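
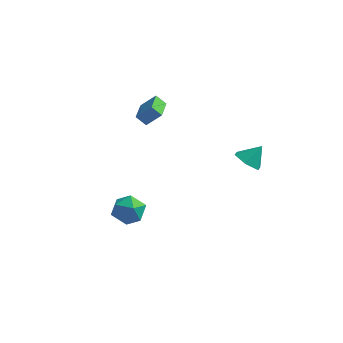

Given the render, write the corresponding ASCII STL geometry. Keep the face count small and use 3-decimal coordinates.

solid 
facet normal -0.679 -0.195 -0.708
outer loop
vertex -3.93 2.984 -0.588
vertex -4.265 4.555 -0.7
vertex -3.317 3.071 -1.2
endloop
endfacet
facet normal 0.208 -0.976 0.070
outer loop
vertex -2.435 3.325 -0.28
vertex -3.93 2.984 -0.588
vertex -3.317 3.071 -1.2
endloop
endfacet
facet normal -0.679 -0.195 -0.708
outer loop
vertex -3.317 3.071 -1.2
vertex -4.265 4.555 -0.7
vertex -3.653 4.642 -1.311
endloop
endfacet
facet normal 0.704 0.101 -0.703
outer loop
vertex -3.653 4.642 -1.311
vertex -2.435 3.325 -0.28
vertex -3.317 3.071 -1.2
endloop
endfacet
facet normal -0.704 -0.100 0.703
outer loop
vertex -3.93 2.984 -0.588
vertex -3.383 4.809 0.22
vertex -4.265 4.555 -0.7
endloop
endfacet
facet normal 0.208 -0.976 0.070
outer loop
vertex -3.047 3.238 0.331
vertex -3.93 2.984 -0.588
vertex -2.435 3.325 -0.28
endloop
endfacet
facet normal -0.703 -0.101 0.704
outer loop
vertex -3.047 3.238 0.331
vertex -3.383 4.809 0.22
vertex -3.93 2.984 -0.588
endloop
endfacet
facet normal -0.208 0.976 -0.070
outer loop
vertex -4.265 4.555 -0.7
vertex -3.383 4.809 0.22
vertex -3.653 4.642 -1.311
endloop
endfacet
facet normal 0.704 0.100 -0.704
outer loop
vertex -2.77 4.896 -0.392
vertex -2.435 3.325 -0.28
vertex -3.653 4.642 -1.311
endloop
endfacet
facet normal -0.208 0.976 -0.070
outer loop
vertex -3.653 4.642 -1.311
vertex -3.383 4.809 0.22
vertex -2.77 4.896 -0.392
endloop
endfacet
facet normal 0.679 0.195 0.708
outer loop
vertex -2.77 4.896 -0.392
vertex -3.047 3.238 0.331
vertex -2.435 3.325 -0.28
endloop
endfacet
facet normal 0.679 0.195 0.708
outer loop
vertex -3.383 4.809 0.22
vertex -3.047 3.238 0.331
vertex -2.77 4.896 -0.392
endloop
endfacet
facet normal 0.358 0.731 0.582
outer loop
vertex -1.715 -2.516 -3.307
vertex -1.742 -3.189 -2.445
vertex -0.845 -3.133 -3.067
endloop
endfacet
facet normal 0.592 0.801 -0.089
outer loop
vertex -1.715 -2.516 -3.307
vertex -0.845 -3.133 -3.067
vertex -1.161 -3.015 -4.107
endloop
endfacet
facet normal 0.024 0.856 -0.517
outer loop
vertex -1.715 -2.516 -3.307
vertex -1.161 -3.015 -4.107
vertex -2.255 -2.997 -4.128
endloop
endfacet
facet normal -0.562 0.820 -0.110
outer loop
vertex -1.715 -2.516 -3.307
vertex -2.255 -2.997 -4.128
vertex -2.614 -3.105 -3.1
endloop
endfacet
facet normal -0.355 0.742 0.568
outer loop
vertex -1.715 -2.516 -3.307
vertex -2.614 -3.105 -3.1
vertex -1.742 -3.189 -2.445
endloop
endfacet
facet normal 0.943 0.204 -0.263
outer loop
vertex -1.161 -3.015 -4.107
vertex -0.845 -3.133 -3.067
vertex -0.846 -3.995 -3.74
endloop
endfacet
facet normal 0.564 0.091 0.821
outer loop
vertex -0.845 -3.133 -3.067
vertex -1.742 -3.189 -2.445
vertex -1.205 -4.103 -2.712
endloop
endfacet
facet normal -0.590 0.110 0.800
outer loop
vertex -1.742 -3.189 -2.445
vertex -2.614 -3.105 -3.1
vertex -2.299 -4.085 -2.733
endloop
endfacet
facet normal -0.925 0.234 -0.299
outer loop
vertex -2.614 -3.105 -3.1
vertex -2.255 -2.997 -4.128
vertex -2.615 -3.967 -3.773
endloop
endfacet
facet normal 0.023 0.293 -0.956
outer loop
vertex -2.255 -2.997 -4.128
vertex -1.161 -3.015 -4.107
vertex -1.718 -3.911 -4.395
endloop
endfacet
facet normal 0.562 -0.820 0.110
outer loop
vertex -1.745 -4.584 -3.533
vertex -0.846 -3.995 -3.74
vertex -1.205 -4.103 -2.712
endloop
endfacet
facet normal -0.024 -0.856 0.517
outer loop
vertex -1.745 -4.584 -3.533
vertex -1.205 -4.103 -2.712
vertex -2.299 -4.085 -2.733
endloop
endfacet
facet normal -0.592 -0.801 0.089
outer loop
vertex -1.745 -4.584 -3.533
vertex -2.299 -4.085 -2.733
vertex -2.615 -3.967 -3.773
endloop
endfacet
facet normal -0.358 -0.731 -0.582
outer loop
vertex -1.745 -4.584 -3.533
vertex -2.615 -3.967 -3.773
vertex -1.718 -3.911 -4.395
endloop
endfacet
facet normal 0.355 -0.742 -0.568
outer loop
vertex -1.745 -4.584 -3.533
vertex -1.718 -3.911 -4.395
vertex -0.846 -3.995 -3.74
endloop
endfacet
facet normal 0.925 -0.234 0.299
outer loop
vertex -1.205 -4.103 -2.712
vertex -0.846 -3.995 -3.74
vertex -0.845 -3.133 -3.067
endloop
endfacet
facet normal -0.023 -0.293 0.956
outer loop
vertex -2.299 -4.085 -2.733
vertex -1.205 -4.103 -2.712
vertex -1.742 -3.189 -2.445
endloop
endfacet
facet normal -0.943 -0.204 0.263
outer loop
vertex -2.615 -3.967 -3.773
vertex -2.299 -4.085 -2.733
vertex -2.614 -3.105 -3.1
endloop
endfacet
facet normal -0.564 -0.091 -0.821
outer loop
vertex -1.718 -3.911 -4.395
vertex -2.615 -3.967 -3.773
vertex -2.255 -2.997 -4.128
endloop
endfacet
facet normal 0.590 -0.110 -0.800
outer loop
vertex -0.846 -3.995 -3.74
vertex -1.718 -3.911 -4.395
vertex -1.161 -3.015 -4.107
endloop
endfacet
facet normal -0.474 -0.454 -0.755
outer loop
vertex 3.595 3.072 -3.32
vertex 2.77 3.575 -3.104
vertex 3.427 3.951 -3.743
endloop
endfacet
facet normal 0.984 0.175 -0.028
outer loop
vertex 3.595 3.072 -3.32
vertex 3.427 3.951 -3.743
vertex 3.43 4.205 -2.056
endloop
endfacet
facet normal -0.474 -0.454 -0.755
outer loop
vertex 3.427 3.951 -3.743
vertex 2.77 3.575 -3.104
vertex 2.602 4.454 -3.527
endloop
endfacet
facet normal 0.491 0.861 -0.131
outer loop
vertex 3.427 3.951 -3.743
vertex 2.602 4.454 -3.527
vertex 3.43 4.205 -2.056
endloop
endfacet
facet normal -0.475 -0.454 -0.754
outer loop
vertex 2.602 4.454 -3.527
vertex 2.77 3.575 -3.104
vertex 1.946 4.078 -2.888
endloop
endfacet
facet normal -0.244 0.924 0.294
outer loop
vertex 2.602 4.454 -3.527
vertex 1.946 4.078 -2.888
vertex 3.43 4.205 -2.056
endloop
endfacet
facet normal -0.474 -0.453 -0.755
outer loop
vertex 1.946 4.078 -2.888
vertex 2.77 3.575 -3.104
vertex 2.114 3.199 -2.466
endloop
endfacet
facet normal -0.486 0.301 0.821
outer loop
vertex 1.946 4.078 -2.888
vertex 2.114 3.199 -2.466
vertex 3.43 4.205 -2.056
endloop
endfacet
facet normal -0.474 -0.453 -0.755
outer loop
vertex 2.114 3.199 -2.466
vertex 2.77 3.575 -3.104
vertex 2.939 2.696 -2.682
endloop
endfacet
facet normal 0.007 -0.385 0.923
outer loop
vertex 2.114 3.199 -2.466
vertex 2.939 2.696 -2.682
vertex 3.43 4.205 -2.056
endloop
endfacet
facet normal -0.474 -0.453 -0.755
outer loop
vertex 2.939 2.696 -2.682
vertex 2.77 3.575 -3.104
vertex 3.595 3.072 -3.32
endloop
endfacet
facet normal 0.742 -0.448 0.499
outer loop
vertex 2.939 2.696 -2.682
vertex 3.595 3.072 -3.32
vertex 3.43 4.205 -2.056
endloop
endfacet

endsolid


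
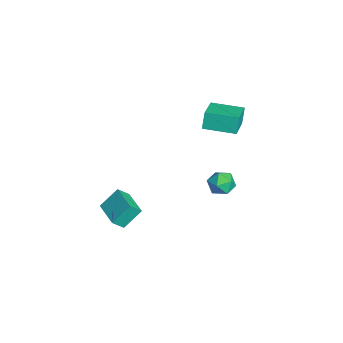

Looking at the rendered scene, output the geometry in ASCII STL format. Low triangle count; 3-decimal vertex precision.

solid 
facet normal -0.971 -0.238 -0.019
outer loop
vertex 1.641 -2.893 2.931
vertex 1.507 -2.296 2.313
vertex 1.889 -3.827 1.974
endloop
endfacet
facet normal 0.153 -0.687 0.710
outer loop
vertex 3.453 -3.444 2.007
vertex 1.641 -2.893 2.931
vertex 1.889 -3.827 1.974
endloop
endfacet
facet normal -0.971 -0.238 -0.021
outer loop
vertex 1.889 -3.827 1.974
vertex 1.507 -2.296 2.313
vertex 1.756 -3.229 1.356
endloop
endfacet
facet normal 0.183 -0.687 -0.704
outer loop
vertex 1.756 -3.229 1.356
vertex 3.453 -3.444 2.007
vertex 1.889 -3.827 1.974
endloop
endfacet
facet normal -0.183 0.687 0.703
outer loop
vertex 1.641 -2.893 2.931
vertex 3.071 -1.913 2.346
vertex 1.507 -2.296 2.313
endloop
endfacet
facet normal 0.153 -0.687 0.710
outer loop
vertex 3.204 -2.511 2.964
vertex 1.641 -2.893 2.931
vertex 3.453 -3.444 2.007
endloop
endfacet
facet normal -0.183 0.687 0.704
outer loop
vertex 3.204 -2.511 2.964
vertex 3.071 -1.913 2.346
vertex 1.641 -2.893 2.931
endloop
endfacet
facet normal -0.153 0.687 -0.710
outer loop
vertex 1.507 -2.296 2.313
vertex 3.071 -1.913 2.346
vertex 1.756 -3.229 1.356
endloop
endfacet
facet normal 0.183 -0.687 -0.703
outer loop
vertex 3.319 -2.847 1.389
vertex 3.453 -3.444 2.007
vertex 1.756 -3.229 1.356
endloop
endfacet
facet normal -0.153 0.687 -0.710
outer loop
vertex 1.756 -3.229 1.356
vertex 3.071 -1.913 2.346
vertex 3.319 -2.847 1.389
endloop
endfacet
facet normal 0.971 0.239 0.020
outer loop
vertex 3.319 -2.847 1.389
vertex 3.204 -2.511 2.964
vertex 3.453 -3.444 2.007
endloop
endfacet
facet normal 0.971 0.237 0.020
outer loop
vertex 3.071 -1.913 2.346
vertex 3.204 -2.511 2.964
vertex 3.319 -2.847 1.389
endloop
endfacet
facet normal 0.105 0.930 0.352
outer loop
vertex -0.136 3.507 0.584
vertex -0.633 3.321 1.223
vertex 0.187 3.204 1.287
endloop
endfacet
facet normal 0.689 0.725 -0.004
outer loop
vertex -0.136 3.507 0.584
vertex 0.187 3.204 1.287
vertex 0.466 2.935 0.552
endloop
endfacet
facet normal 0.492 0.556 -0.670
outer loop
vertex -0.136 3.507 0.584
vertex 0.466 2.935 0.552
vertex -0.182 2.885 0.034
endloop
endfacet
facet normal -0.211 0.656 -0.725
outer loop
vertex -0.136 3.507 0.584
vertex -0.182 2.885 0.034
vertex -0.861 3.124 0.448
endloop
endfacet
facet normal -0.451 0.887 -0.093
outer loop
vertex -0.136 3.507 0.584
vertex -0.861 3.124 0.448
vertex -0.633 3.321 1.223
endloop
endfacet
facet normal 0.942 0.136 0.308
outer loop
vertex 0.466 2.935 0.552
vertex 0.187 3.204 1.287
vertex 0.341 2.396 1.172
endloop
endfacet
facet normal -0.002 0.467 0.884
outer loop
vertex 0.187 3.204 1.287
vertex -0.633 3.321 1.223
vertex -0.338 2.635 1.586
endloop
endfacet
facet normal -0.902 0.398 0.164
outer loop
vertex -0.633 3.321 1.223
vertex -0.861 3.124 0.448
vertex -0.986 2.585 1.068
endloop
endfacet
facet normal -0.514 0.024 -0.857
outer loop
vertex -0.861 3.124 0.448
vertex -0.182 2.885 0.034
vertex -0.707 2.316 0.333
endloop
endfacet
facet normal 0.625 -0.138 -0.768
outer loop
vertex -0.182 2.885 0.034
vertex 0.466 2.935 0.552
vertex 0.113 2.199 0.397
endloop
endfacet
facet normal 0.211 -0.656 0.725
outer loop
vertex -0.384 2.013 1.036
vertex 0.341 2.396 1.172
vertex -0.338 2.635 1.586
endloop
endfacet
facet normal -0.492 -0.556 0.670
outer loop
vertex -0.384 2.013 1.036
vertex -0.338 2.635 1.586
vertex -0.986 2.585 1.068
endloop
endfacet
facet normal -0.689 -0.725 0.004
outer loop
vertex -0.384 2.013 1.036
vertex -0.986 2.585 1.068
vertex -0.707 2.316 0.333
endloop
endfacet
facet normal -0.105 -0.930 -0.352
outer loop
vertex -0.384 2.013 1.036
vertex -0.707 2.316 0.333
vertex 0.113 2.199 0.397
endloop
endfacet
facet normal 0.451 -0.887 0.093
outer loop
vertex -0.384 2.013 1.036
vertex 0.113 2.199 0.397
vertex 0.341 2.396 1.172
endloop
endfacet
facet normal 0.514 -0.024 0.857
outer loop
vertex -0.338 2.635 1.586
vertex 0.341 2.396 1.172
vertex 0.187 3.204 1.287
endloop
endfacet
facet normal -0.625 0.138 0.768
outer loop
vertex -0.986 2.585 1.068
vertex -0.338 2.635 1.586
vertex -0.633 3.321 1.223
endloop
endfacet
facet normal -0.942 -0.136 -0.308
outer loop
vertex -0.707 2.316 0.333
vertex -0.986 2.585 1.068
vertex -0.861 3.124 0.448
endloop
endfacet
facet normal 0.002 -0.467 -0.884
outer loop
vertex 0.113 2.199 0.397
vertex -0.707 2.316 0.333
vertex -0.182 2.885 0.034
endloop
endfacet
facet normal 0.902 -0.398 -0.164
outer loop
vertex 0.341 2.396 1.172
vertex 0.113 2.199 0.397
vertex 0.466 2.935 0.552
endloop
endfacet
facet normal -0.876 0.336 -0.346
outer loop
vertex -4.883 3.074 3.492
vertex -4.192 4.766 3.384
vertex -4.562 2.879 2.49
endloop
endfacet
facet normal -0.378 -0.924 0.059
outer loop
vertex -2.828 2.214 3.176
vertex -4.883 3.074 3.492
vertex -4.562 2.879 2.49
endloop
endfacet
facet normal -0.876 0.336 -0.346
outer loop
vertex -4.562 2.879 2.49
vertex -4.192 4.766 3.384
vertex -3.871 4.57 2.382
endloop
endfacet
facet normal 0.300 -0.183 -0.936
outer loop
vertex -3.871 4.57 2.382
vertex -2.828 2.214 3.176
vertex -4.562 2.879 2.49
endloop
endfacet
facet normal -0.300 0.182 0.936
outer loop
vertex -4.883 3.074 3.492
vertex -2.458 4.101 4.07
vertex -4.192 4.766 3.384
endloop
endfacet
facet normal -0.378 -0.924 0.060
outer loop
vertex -3.149 2.41 4.178
vertex -4.883 3.074 3.492
vertex -2.828 2.214 3.176
endloop
endfacet
facet normal -0.300 0.183 0.936
outer loop
vertex -3.149 2.41 4.178
vertex -2.458 4.101 4.07
vertex -4.883 3.074 3.492
endloop
endfacet
facet normal 0.378 0.924 -0.060
outer loop
vertex -4.192 4.766 3.384
vertex -2.458 4.101 4.07
vertex -3.871 4.57 2.382
endloop
endfacet
facet normal 0.300 -0.182 -0.936
outer loop
vertex -2.137 3.906 3.068
vertex -2.828 2.214 3.176
vertex -3.871 4.57 2.382
endloop
endfacet
facet normal 0.377 0.924 -0.059
outer loop
vertex -3.871 4.57 2.382
vertex -2.458 4.101 4.07
vertex -2.137 3.906 3.068
endloop
endfacet
facet normal 0.876 -0.336 0.346
outer loop
vertex -2.137 3.906 3.068
vertex -3.149 2.41 4.178
vertex -2.828 2.214 3.176
endloop
endfacet
facet normal 0.876 -0.336 0.346
outer loop
vertex -2.458 4.101 4.07
vertex -3.149 2.41 4.178
vertex -2.137 3.906 3.068
endloop
endfacet

endsolid


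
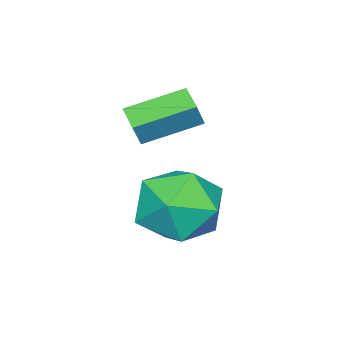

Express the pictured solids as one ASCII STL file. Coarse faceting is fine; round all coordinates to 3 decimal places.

solid 
facet normal -0.564 -0.762 0.319
outer loop
vertex -0.488 -0.761 -0.852
vertex -1.641 0.327 -0.294
vertex -0.874 -0.787 -1.598
endloop
endfacet
facet normal 0.686 -0.648 -0.332
outer loop
vertex -0.399 -0.147 -1.866
vertex -0.488 -0.761 -0.852
vertex -0.874 -0.787 -1.598
endloop
endfacet
facet normal -0.565 -0.761 0.318
outer loop
vertex -0.874 -0.787 -1.598
vertex -1.641 0.327 -0.294
vertex -2.026 0.301 -1.04
endloop
endfacet
facet normal -0.459 -0.031 -0.888
outer loop
vertex -2.026 0.301 -1.04
vertex -0.399 -0.147 -1.866
vertex -0.874 -0.787 -1.598
endloop
endfacet
facet normal 0.459 0.031 0.888
outer loop
vertex -0.488 -0.761 -0.852
vertex -1.166 0.967 -0.562
vertex -1.641 0.327 -0.294
endloop
endfacet
facet normal 0.686 -0.647 -0.332
outer loop
vertex -0.014 -0.121 -1.12
vertex -0.488 -0.761 -0.852
vertex -0.399 -0.147 -1.866
endloop
endfacet
facet normal 0.460 0.031 0.888
outer loop
vertex -0.014 -0.121 -1.12
vertex -1.166 0.967 -0.562
vertex -0.488 -0.761 -0.852
endloop
endfacet
facet normal -0.686 0.648 0.331
outer loop
vertex -1.641 0.327 -0.294
vertex -1.166 0.967 -0.562
vertex -2.026 0.301 -1.04
endloop
endfacet
facet normal -0.459 -0.032 -0.888
outer loop
vertex -1.552 0.941 -1.308
vertex -0.399 -0.147 -1.866
vertex -2.026 0.301 -1.04
endloop
endfacet
facet normal -0.686 0.647 0.332
outer loop
vertex -2.026 0.301 -1.04
vertex -1.166 0.967 -0.562
vertex -1.552 0.941 -1.308
endloop
endfacet
facet normal 0.565 0.762 -0.318
outer loop
vertex -1.552 0.941 -1.308
vertex -0.014 -0.121 -1.12
vertex -0.399 -0.147 -1.866
endloop
endfacet
facet normal 0.565 0.761 -0.319
outer loop
vertex -1.166 0.967 -0.562
vertex -0.014 -0.121 -1.12
vertex -1.552 0.941 -1.308
endloop
endfacet
facet normal -0.851 0.348 -0.393
outer loop
vertex -0.19 2.2 -4.014
vertex -0.746 1.089 -3.793
vertex -0.779 1.997 -2.917
endloop
endfacet
facet normal -0.475 0.875 -0.093
outer loop
vertex -0.19 2.2 -4.014
vertex -0.779 1.997 -2.917
vertex 0.331 2.597 -2.936
endloop
endfacet
facet normal 0.164 0.897 -0.410
outer loop
vertex -0.19 2.2 -4.014
vertex 0.331 2.597 -2.936
vertex 1.05 2.06 -3.823
endloop
endfacet
facet normal 0.183 0.383 -0.905
outer loop
vertex -0.19 2.2 -4.014
vertex 1.05 2.06 -3.823
vertex 0.384 1.128 -4.352
endloop
endfacet
facet normal -0.444 0.044 -0.895
outer loop
vertex -0.19 2.2 -4.014
vertex 0.384 1.128 -4.352
vertex -0.746 1.089 -3.793
endloop
endfacet
facet normal -0.375 0.712 0.594
outer loop
vertex 0.331 2.597 -2.936
vertex -0.779 1.997 -2.917
vertex 0.096 1.732 -2.048
endloop
endfacet
facet normal -0.984 -0.141 0.109
outer loop
vertex -0.779 1.997 -2.917
vertex -0.746 1.089 -3.793
vertex -0.57 0.8 -2.577
endloop
endfacet
facet normal -0.326 -0.633 -0.703
outer loop
vertex -0.746 1.089 -3.793
vertex 0.384 1.128 -4.352
vertex 0.149 0.263 -3.464
endloop
endfacet
facet normal 0.689 -0.084 -0.720
outer loop
vertex 0.384 1.128 -4.352
vertex 1.05 2.06 -3.823
vertex 1.259 0.863 -3.483
endloop
endfacet
facet normal 0.659 0.747 0.082
outer loop
vertex 1.05 2.06 -3.823
vertex 0.331 2.597 -2.936
vertex 1.226 1.771 -2.607
endloop
endfacet
facet normal -0.183 -0.383 0.905
outer loop
vertex 0.67 0.66 -2.386
vertex 0.096 1.732 -2.048
vertex -0.57 0.8 -2.577
endloop
endfacet
facet normal -0.164 -0.897 0.410
outer loop
vertex 0.67 0.66 -2.386
vertex -0.57 0.8 -2.577
vertex 0.149 0.263 -3.464
endloop
endfacet
facet normal 0.475 -0.875 0.093
outer loop
vertex 0.67 0.66 -2.386
vertex 0.149 0.263 -3.464
vertex 1.259 0.863 -3.483
endloop
endfacet
facet normal 0.851 -0.348 0.393
outer loop
vertex 0.67 0.66 -2.386
vertex 1.259 0.863 -3.483
vertex 1.226 1.771 -2.607
endloop
endfacet
facet normal 0.444 -0.044 0.895
outer loop
vertex 0.67 0.66 -2.386
vertex 1.226 1.771 -2.607
vertex 0.096 1.732 -2.048
endloop
endfacet
facet normal -0.689 0.084 0.720
outer loop
vertex -0.57 0.8 -2.577
vertex 0.096 1.732 -2.048
vertex -0.779 1.997 -2.917
endloop
endfacet
facet normal -0.659 -0.747 -0.082
outer loop
vertex 0.149 0.263 -3.464
vertex -0.57 0.8 -2.577
vertex -0.746 1.089 -3.793
endloop
endfacet
facet normal 0.375 -0.712 -0.594
outer loop
vertex 1.259 0.863 -3.483
vertex 0.149 0.263 -3.464
vertex 0.384 1.128 -4.352
endloop
endfacet
facet normal 0.984 0.141 -0.109
outer loop
vertex 1.226 1.771 -2.607
vertex 1.259 0.863 -3.483
vertex 1.05 2.06 -3.823
endloop
endfacet
facet normal 0.326 0.633 0.703
outer loop
vertex 0.096 1.732 -2.048
vertex 1.226 1.771 -2.607
vertex 0.331 2.597 -2.936
endloop
endfacet

endsolid


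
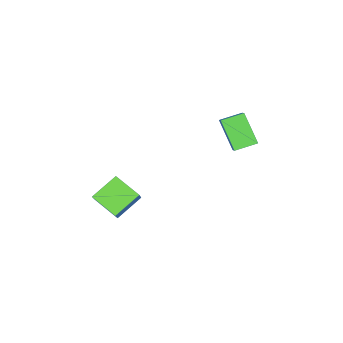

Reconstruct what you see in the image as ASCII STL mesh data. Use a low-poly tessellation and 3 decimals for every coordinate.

solid 
facet normal -0.498 -0.596 -0.630
outer loop
vertex -1.308 2.155 2.825
vertex -2.214 2.643 3.079
vertex -1.068 3.226 1.621
endloop
endfacet
facet normal 0.855 -0.460 -0.239
outer loop
vertex -0.626 3.757 2.181
vertex -1.308 2.155 2.825
vertex -1.068 3.226 1.621
endloop
endfacet
facet normal -0.497 -0.597 -0.629
outer loop
vertex -1.068 3.226 1.621
vertex -2.214 2.643 3.079
vertex -1.975 3.714 1.874
endloop
endfacet
facet normal 0.147 0.657 -0.739
outer loop
vertex -1.975 3.714 1.874
vertex -0.626 3.757 2.181
vertex -1.068 3.226 1.621
endloop
endfacet
facet normal -0.147 -0.657 0.739
outer loop
vertex -1.308 2.155 2.825
vertex -1.772 3.174 3.639
vertex -2.214 2.643 3.079
endloop
endfacet
facet normal 0.855 -0.460 -0.239
outer loop
vertex -0.865 2.686 3.386
vertex -1.308 2.155 2.825
vertex -0.626 3.757 2.181
endloop
endfacet
facet normal -0.148 -0.657 0.739
outer loop
vertex -0.865 2.686 3.386
vertex -1.772 3.174 3.639
vertex -1.308 2.155 2.825
endloop
endfacet
facet normal -0.855 0.460 0.239
outer loop
vertex -2.214 2.643 3.079
vertex -1.772 3.174 3.639
vertex -1.975 3.714 1.874
endloop
endfacet
facet normal 0.147 0.658 -0.739
outer loop
vertex -1.532 4.245 2.435
vertex -0.626 3.757 2.181
vertex -1.975 3.714 1.874
endloop
endfacet
facet normal -0.855 0.460 0.239
outer loop
vertex -1.975 3.714 1.874
vertex -1.772 3.174 3.639
vertex -1.532 4.245 2.435
endloop
endfacet
facet normal 0.498 0.597 0.629
outer loop
vertex -1.532 4.245 2.435
vertex -0.865 2.686 3.386
vertex -0.626 3.757 2.181
endloop
endfacet
facet normal 0.497 0.597 0.630
outer loop
vertex -1.772 3.174 3.639
vertex -0.865 2.686 3.386
vertex -1.532 4.245 2.435
endloop
endfacet
facet normal -0.490 -0.452 -0.746
outer loop
vertex 4.145 0.224 -0.422
vertex 2.925 0.374 0.289
vertex 3.944 1.429 -1.02
endloop
endfacet
facet normal 0.859 -0.105 -0.501
outer loop
vertex 4.635 2.066 0.031
vertex 4.145 0.224 -0.422
vertex 3.944 1.429 -1.02
endloop
endfacet
facet normal -0.490 -0.452 -0.746
outer loop
vertex 3.944 1.429 -1.02
vertex 2.925 0.374 0.289
vertex 2.724 1.579 -0.309
endloop
endfacet
facet normal -0.147 0.886 -0.440
outer loop
vertex 2.724 1.579 -0.309
vertex 4.635 2.066 0.031
vertex 3.944 1.429 -1.02
endloop
endfacet
facet normal 0.147 -0.886 0.440
outer loop
vertex 4.145 0.224 -0.422
vertex 3.616 1.011 1.34
vertex 2.925 0.374 0.289
endloop
endfacet
facet normal 0.859 -0.105 -0.501
outer loop
vertex 4.836 0.861 0.629
vertex 4.145 0.224 -0.422
vertex 4.635 2.066 0.031
endloop
endfacet
facet normal 0.147 -0.886 0.440
outer loop
vertex 4.836 0.861 0.629
vertex 3.616 1.011 1.34
vertex 4.145 0.224 -0.422
endloop
endfacet
facet normal -0.859 0.105 0.501
outer loop
vertex 2.925 0.374 0.289
vertex 3.616 1.011 1.34
vertex 2.724 1.579 -0.309
endloop
endfacet
facet normal -0.147 0.886 -0.440
outer loop
vertex 3.415 2.216 0.742
vertex 4.635 2.066 0.031
vertex 2.724 1.579 -0.309
endloop
endfacet
facet normal -0.859 0.105 0.501
outer loop
vertex 2.724 1.579 -0.309
vertex 3.616 1.011 1.34
vertex 3.415 2.216 0.742
endloop
endfacet
facet normal 0.490 0.452 0.746
outer loop
vertex 3.415 2.216 0.742
vertex 4.836 0.861 0.629
vertex 4.635 2.066 0.031
endloop
endfacet
facet normal 0.490 0.452 0.746
outer loop
vertex 3.616 1.011 1.34
vertex 4.836 0.861 0.629
vertex 3.415 2.216 0.742
endloop
endfacet

endsolid


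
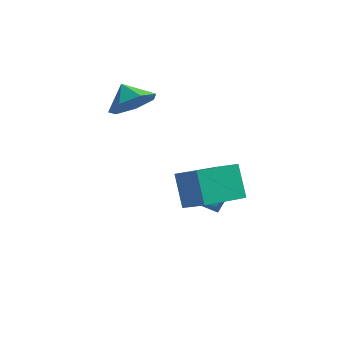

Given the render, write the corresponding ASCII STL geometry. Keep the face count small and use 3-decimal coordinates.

solid 
facet normal 0.552 -0.580 -0.599
outer loop
vertex -1.92 2.327 2.526
vertex -2.567 1.531 2.7
vertex -2.615 2.255 1.955
endloop
endfacet
facet normal -0.115 0.993 0.015
outer loop
vertex -1.92 2.327 2.526
vertex -2.615 2.255 1.955
vertex -3.173 2.169 3.36
endloop
endfacet
facet normal 0.551 -0.580 -0.599
outer loop
vertex -2.615 2.255 1.955
vertex -2.567 1.531 2.7
vertex -3.274 1.639 1.945
endloop
endfacet
facet normal -0.664 0.714 -0.220
outer loop
vertex -2.615 2.255 1.955
vertex -3.274 1.639 1.945
vertex -3.173 2.169 3.36
endloop
endfacet
facet normal 0.552 -0.580 -0.600
outer loop
vertex -3.274 1.639 1.945
vertex -2.567 1.531 2.7
vertex -3.4 0.941 2.504
endloop
endfacet
facet normal -0.984 0.180 0.003
outer loop
vertex -3.274 1.639 1.945
vertex -3.4 0.941 2.504
vertex -3.173 2.169 3.36
endloop
endfacet
facet normal 0.552 -0.580 -0.599
outer loop
vertex -3.4 0.941 2.504
vertex -2.567 1.531 2.7
vertex -2.899 0.688 3.21
endloop
endfacet
facet normal -0.831 -0.206 0.516
outer loop
vertex -3.4 0.941 2.504
vertex -2.899 0.688 3.21
vertex -3.173 2.169 3.36
endloop
endfacet
facet normal 0.551 -0.580 -0.600
outer loop
vertex -2.899 0.688 3.21
vertex -2.567 1.531 2.7
vertex -2.147 1.069 3.532
endloop
endfacet
facet normal -0.322 -0.154 0.934
outer loop
vertex -2.899 0.688 3.21
vertex -2.147 1.069 3.532
vertex -3.173 2.169 3.36
endloop
endfacet
facet normal 0.552 -0.579 -0.600
outer loop
vertex -2.147 1.069 3.532
vertex -2.567 1.531 2.7
vertex -1.711 1.799 3.228
endloop
endfacet
facet normal 0.160 0.296 0.942
outer loop
vertex -2.147 1.069 3.532
vertex -1.711 1.799 3.228
vertex -3.173 2.169 3.36
endloop
endfacet
facet normal 0.552 -0.579 -0.600
outer loop
vertex -1.711 1.799 3.228
vertex -2.567 1.531 2.7
vertex -1.92 2.327 2.526
endloop
endfacet
facet normal 0.253 0.808 0.532
outer loop
vertex -1.711 1.799 3.228
vertex -1.92 2.327 2.526
vertex -3.173 2.169 3.36
endloop
endfacet
facet normal -0.301 0.521 0.799
outer loop
vertex 0.495 -1.262 1.267
vertex 1.785 0.361 0.695
vertex -0.44 -0.758 0.587
endloop
endfacet
facet normal -0.600 -0.754 0.266
outer loop
vertex 0.035 -1.581 -0.675
vertex 0.495 -1.262 1.267
vertex -0.44 -0.758 0.587
endloop
endfacet
facet normal -0.301 0.520 0.799
outer loop
vertex -0.44 -0.758 0.587
vertex 1.785 0.361 0.695
vertex 0.85 0.864 0.016
endloop
endfacet
facet normal -0.741 0.400 -0.540
outer loop
vertex 0.85 0.864 0.016
vertex 0.035 -1.581 -0.675
vertex -0.44 -0.758 0.587
endloop
endfacet
facet normal 0.741 -0.399 0.539
outer loop
vertex 0.495 -1.262 1.267
vertex 2.26 -0.462 -0.567
vertex 1.785 0.361 0.695
endloop
endfacet
facet normal -0.599 -0.755 0.266
outer loop
vertex 0.97 -2.084 0.004
vertex 0.495 -1.262 1.267
vertex 0.035 -1.581 -0.675
endloop
endfacet
facet normal 0.741 -0.400 0.539
outer loop
vertex 0.97 -2.084 0.004
vertex 2.26 -0.462 -0.567
vertex 0.495 -1.262 1.267
endloop
endfacet
facet normal 0.600 0.755 -0.267
outer loop
vertex 1.785 0.361 0.695
vertex 2.26 -0.462 -0.567
vertex 0.85 0.864 0.016
endloop
endfacet
facet normal -0.742 0.400 -0.539
outer loop
vertex 1.325 0.042 -1.247
vertex 0.035 -1.581 -0.675
vertex 0.85 0.864 0.016
endloop
endfacet
facet normal 0.600 0.755 -0.266
outer loop
vertex 0.85 0.864 0.016
vertex 2.26 -0.462 -0.567
vertex 1.325 0.042 -1.247
endloop
endfacet
facet normal 0.300 -0.520 -0.799
outer loop
vertex 1.325 0.042 -1.247
vertex 0.97 -2.084 0.004
vertex 0.035 -1.581 -0.675
endloop
endfacet
facet normal 0.301 -0.520 -0.799
outer loop
vertex 2.26 -0.462 -0.567
vertex 0.97 -2.084 0.004
vertex 1.325 0.042 -1.247
endloop
endfacet
facet normal -0.947 0.170 0.273
outer loop
vertex 0.246 0.756 -0.86
vertex 0.107 1.872 -2.039
vertex -0.008 0.175 -1.38
endloop
endfacet
facet normal 0.086 -0.685 0.723
outer loop
vertex 1.033 -0.012 -1.681
vertex 0.246 0.756 -0.86
vertex -0.008 0.175 -1.38
endloop
endfacet
facet normal -0.947 0.171 0.274
outer loop
vertex -0.008 0.175 -1.38
vertex 0.107 1.872 -2.039
vertex -0.148 1.292 -2.559
endloop
endfacet
facet normal -0.311 -0.708 -0.634
outer loop
vertex -0.148 1.292 -2.559
vertex 1.033 -0.012 -1.681
vertex -0.008 0.175 -1.38
endloop
endfacet
facet normal 0.311 0.708 0.634
outer loop
vertex 0.246 0.756 -0.86
vertex 1.148 1.685 -2.34
vertex 0.107 1.872 -2.039
endloop
endfacet
facet normal 0.085 -0.686 0.723
outer loop
vertex 1.288 0.568 -1.161
vertex 0.246 0.756 -0.86
vertex 1.033 -0.012 -1.681
endloop
endfacet
facet normal 0.311 0.708 0.634
outer loop
vertex 1.288 0.568 -1.161
vertex 1.148 1.685 -2.34
vertex 0.246 0.756 -0.86
endloop
endfacet
facet normal -0.086 0.686 -0.723
outer loop
vertex 0.107 1.872 -2.039
vertex 1.148 1.685 -2.34
vertex -0.148 1.292 -2.559
endloop
endfacet
facet normal -0.311 -0.708 -0.634
outer loop
vertex 0.894 1.104 -2.86
vertex 1.033 -0.012 -1.681
vertex -0.148 1.292 -2.559
endloop
endfacet
facet normal -0.085 0.685 -0.724
outer loop
vertex -0.148 1.292 -2.559
vertex 1.148 1.685 -2.34
vertex 0.894 1.104 -2.86
endloop
endfacet
facet normal 0.947 -0.171 -0.273
outer loop
vertex 0.894 1.104 -2.86
vertex 1.288 0.568 -1.161
vertex 1.033 -0.012 -1.681
endloop
endfacet
facet normal 0.947 -0.170 -0.273
outer loop
vertex 1.148 1.685 -2.34
vertex 1.288 0.568 -1.161
vertex 0.894 1.104 -2.86
endloop
endfacet

endsolid


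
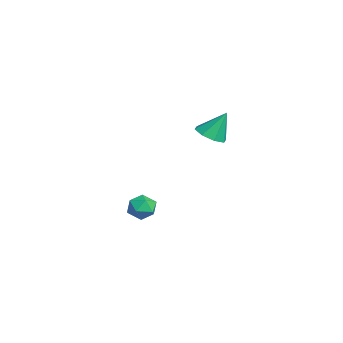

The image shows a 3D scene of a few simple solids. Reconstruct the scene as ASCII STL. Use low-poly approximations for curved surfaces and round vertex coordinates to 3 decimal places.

solid 
facet normal -0.048 -0.484 -0.874
outer loop
vertex 1.084 0.627 3.437
vertex 0.451 1.175 3.168
vertex 1.33 1.169 3.123
endloop
endfacet
facet normal 0.853 -0.090 0.514
outer loop
vertex 1.084 0.627 3.437
vertex 1.33 1.169 3.123
vertex 0.529 1.965 4.592
endloop
endfacet
facet normal -0.048 -0.484 -0.873
outer loop
vertex 1.33 1.169 3.123
vertex 0.451 1.175 3.168
vertex 1.06 1.715 2.835
endloop
endfacet
facet normal 0.840 0.511 0.181
outer loop
vertex 1.33 1.169 3.123
vertex 1.06 1.715 2.835
vertex 0.529 1.965 4.592
endloop
endfacet
facet normal -0.048 -0.484 -0.874
outer loop
vertex 1.06 1.715 2.835
vertex 0.451 1.175 3.168
vertex 0.434 1.945 2.742
endloop
endfacet
facet normal 0.348 0.937 -0.028
outer loop
vertex 1.06 1.715 2.835
vertex 0.434 1.945 2.742
vertex 0.529 1.965 4.592
endloop
endfacet
facet normal -0.049 -0.484 -0.874
outer loop
vertex 0.434 1.945 2.742
vertex 0.451 1.175 3.168
vertex -0.182 1.724 2.899
endloop
endfacet
facet normal -0.336 0.942 0.007
outer loop
vertex 0.434 1.945 2.742
vertex -0.182 1.724 2.899
vertex 0.529 1.965 4.592
endloop
endfacet
facet normal -0.048 -0.484 -0.874
outer loop
vertex -0.182 1.724 2.899
vertex 0.451 1.175 3.168
vertex -0.428 1.181 3.213
endloop
endfacet
facet normal -0.811 0.521 0.266
outer loop
vertex -0.182 1.724 2.899
vertex -0.428 1.181 3.213
vertex 0.529 1.965 4.592
endloop
endfacet
facet normal -0.048 -0.484 -0.874
outer loop
vertex -0.428 1.181 3.213
vertex 0.451 1.175 3.168
vertex -0.159 0.635 3.501
endloop
endfacet
facet normal -0.798 -0.078 0.598
outer loop
vertex -0.428 1.181 3.213
vertex -0.159 0.635 3.501
vertex 0.529 1.965 4.592
endloop
endfacet
facet normal -0.048 -0.484 -0.874
outer loop
vertex -0.159 0.635 3.501
vertex 0.451 1.175 3.168
vertex 0.467 0.405 3.594
endloop
endfacet
facet normal -0.305 -0.505 0.808
outer loop
vertex -0.159 0.635 3.501
vertex 0.467 0.405 3.594
vertex 0.529 1.965 4.592
endloop
endfacet
facet normal -0.048 -0.484 -0.874
outer loop
vertex 0.467 0.405 3.594
vertex 0.451 1.175 3.168
vertex 1.084 0.627 3.437
endloop
endfacet
facet normal 0.380 -0.509 0.772
outer loop
vertex 0.467 0.405 3.594
vertex 1.084 0.627 3.437
vertex 0.529 1.965 4.592
endloop
endfacet
facet normal -0.946 0.050 0.319
outer loop
vertex -3.142 -1.28 -3.038
vertex -3.136 -2.118 -2.89
vertex -2.901 -1.576 -2.277
endloop
endfacet
facet normal -0.602 0.661 0.448
outer loop
vertex -3.142 -1.28 -3.038
vertex -2.901 -1.576 -2.277
vertex -2.47 -0.937 -2.641
endloop
endfacet
facet normal -0.363 0.915 -0.176
outer loop
vertex -3.142 -1.28 -3.038
vertex -2.47 -0.937 -2.641
vertex -2.439 -1.086 -3.479
endloop
endfacet
facet normal -0.559 0.460 -0.689
outer loop
vertex -3.142 -1.28 -3.038
vertex -2.439 -1.086 -3.479
vertex -2.85 -1.816 -3.633
endloop
endfacet
facet normal -0.920 -0.074 -0.384
outer loop
vertex -3.142 -1.28 -3.038
vertex -2.85 -1.816 -3.633
vertex -3.136 -2.118 -2.89
endloop
endfacet
facet normal -0.037 0.514 0.857
outer loop
vertex -2.47 -0.937 -2.641
vertex -2.901 -1.576 -2.277
vertex -2.05 -1.564 -2.247
endloop
endfacet
facet normal -0.594 -0.476 0.649
outer loop
vertex -2.901 -1.576 -2.277
vertex -3.136 -2.118 -2.89
vertex -2.461 -2.294 -2.401
endloop
endfacet
facet normal -0.552 -0.676 -0.487
outer loop
vertex -3.136 -2.118 -2.89
vertex -2.85 -1.816 -3.633
vertex -2.43 -2.443 -3.239
endloop
endfacet
facet normal 0.032 0.189 -0.981
outer loop
vertex -2.85 -1.816 -3.633
vertex -2.439 -1.086 -3.479
vertex -1.999 -1.804 -3.603
endloop
endfacet
facet normal 0.351 0.924 -0.151
outer loop
vertex -2.439 -1.086 -3.479
vertex -2.47 -0.937 -2.641
vertex -1.764 -1.262 -2.99
endloop
endfacet
facet normal 0.559 -0.460 0.689
outer loop
vertex -1.758 -2.1 -2.842
vertex -2.05 -1.564 -2.247
vertex -2.461 -2.294 -2.401
endloop
endfacet
facet normal 0.363 -0.915 0.176
outer loop
vertex -1.758 -2.1 -2.842
vertex -2.461 -2.294 -2.401
vertex -2.43 -2.443 -3.239
endloop
endfacet
facet normal 0.602 -0.661 -0.448
outer loop
vertex -1.758 -2.1 -2.842
vertex -2.43 -2.443 -3.239
vertex -1.999 -1.804 -3.603
endloop
endfacet
facet normal 0.946 -0.050 -0.319
outer loop
vertex -1.758 -2.1 -2.842
vertex -1.999 -1.804 -3.603
vertex -1.764 -1.262 -2.99
endloop
endfacet
facet normal 0.920 0.074 0.384
outer loop
vertex -1.758 -2.1 -2.842
vertex -1.764 -1.262 -2.99
vertex -2.05 -1.564 -2.247
endloop
endfacet
facet normal -0.032 -0.189 0.981
outer loop
vertex -2.461 -2.294 -2.401
vertex -2.05 -1.564 -2.247
vertex -2.901 -1.576 -2.277
endloop
endfacet
facet normal -0.351 -0.924 0.151
outer loop
vertex -2.43 -2.443 -3.239
vertex -2.461 -2.294 -2.401
vertex -3.136 -2.118 -2.89
endloop
endfacet
facet normal 0.037 -0.514 -0.857
outer loop
vertex -1.999 -1.804 -3.603
vertex -2.43 -2.443 -3.239
vertex -2.85 -1.816 -3.633
endloop
endfacet
facet normal 0.594 0.476 -0.649
outer loop
vertex -1.764 -1.262 -2.99
vertex -1.999 -1.804 -3.603
vertex -2.439 -1.086 -3.479
endloop
endfacet
facet normal 0.552 0.676 0.487
outer loop
vertex -2.05 -1.564 -2.247
vertex -1.764 -1.262 -2.99
vertex -2.47 -0.937 -2.641
endloop
endfacet

endsolid


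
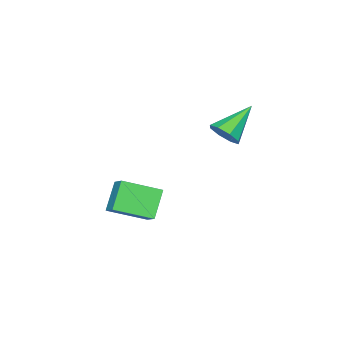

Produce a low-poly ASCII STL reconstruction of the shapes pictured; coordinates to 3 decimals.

solid 
facet normal -0.449 -0.696 -0.561
outer loop
vertex -1.399 -4.606 -1.631
vertex -2.724 -3.12 -2.414
vertex -0.258 -4.282 -2.945
endloop
endfacet
facet normal 0.619 -0.694 0.367
outer loop
vertex 0.284 -3.44 -2.266
vertex -1.399 -4.606 -1.631
vertex -0.258 -4.282 -2.945
endloop
endfacet
facet normal -0.449 -0.696 -0.561
outer loop
vertex -0.258 -4.282 -2.945
vertex -2.724 -3.12 -2.414
vertex -1.584 -2.795 -3.728
endloop
endfacet
facet normal 0.644 0.184 -0.742
outer loop
vertex -1.584 -2.795 -3.728
vertex 0.284 -3.44 -2.266
vertex -0.258 -4.282 -2.945
endloop
endfacet
facet normal -0.645 -0.184 0.742
outer loop
vertex -1.399 -4.606 -1.631
vertex -2.182 -2.278 -1.735
vertex -2.724 -3.12 -2.414
endloop
endfacet
facet normal 0.619 -0.695 0.365
outer loop
vertex -0.856 -3.765 -0.952
vertex -1.399 -4.606 -1.631
vertex 0.284 -3.44 -2.266
endloop
endfacet
facet normal -0.644 -0.184 0.742
outer loop
vertex -0.856 -3.765 -0.952
vertex -2.182 -2.278 -1.735
vertex -1.399 -4.606 -1.631
endloop
endfacet
facet normal -0.620 0.694 -0.366
outer loop
vertex -2.724 -3.12 -2.414
vertex -2.182 -2.278 -1.735
vertex -1.584 -2.795 -3.728
endloop
endfacet
facet normal 0.644 0.183 -0.742
outer loop
vertex -1.041 -1.954 -3.049
vertex 0.284 -3.44 -2.266
vertex -1.584 -2.795 -3.728
endloop
endfacet
facet normal -0.619 0.695 -0.366
outer loop
vertex -1.584 -2.795 -3.728
vertex -2.182 -2.278 -1.735
vertex -1.041 -1.954 -3.049
endloop
endfacet
facet normal 0.449 0.696 0.561
outer loop
vertex -1.041 -1.954 -3.049
vertex -0.856 -3.765 -0.952
vertex 0.284 -3.44 -2.266
endloop
endfacet
facet normal 0.449 0.696 0.561
outer loop
vertex -2.182 -2.278 -1.735
vertex -0.856 -3.765 -0.952
vertex -1.041 -1.954 -3.049
endloop
endfacet
facet normal 0.799 -0.164 -0.578
outer loop
vertex -2.228 0.828 3.656
vertex -2.743 0.833 2.942
vertex -2.294 1.443 3.39
endloop
endfacet
facet normal 0.275 0.406 0.871
outer loop
vertex -2.228 0.828 3.656
vertex -2.294 1.443 3.39
vertex -4.477 1.187 4.198
endloop
endfacet
facet normal 0.799 -0.163 -0.579
outer loop
vertex -2.294 1.443 3.39
vertex -2.743 0.833 2.942
vertex -2.624 1.701 2.862
endloop
endfacet
facet normal 0.047 0.909 0.415
outer loop
vertex -2.294 1.443 3.39
vertex -2.624 1.701 2.862
vertex -4.477 1.187 4.198
endloop
endfacet
facet normal 0.799 -0.163 -0.578
outer loop
vertex -2.624 1.701 2.862
vertex -2.743 0.833 2.942
vertex -3.023 1.45 2.381
endloop
endfacet
facet normal -0.373 0.913 -0.167
outer loop
vertex -2.624 1.701 2.862
vertex -3.023 1.45 2.381
vertex -4.477 1.187 4.198
endloop
endfacet
facet normal 0.799 -0.163 -0.578
outer loop
vertex -3.023 1.45 2.381
vertex -2.743 0.833 2.942
vertex -3.258 0.837 2.229
endloop
endfacet
facet normal -0.739 0.415 -0.531
outer loop
vertex -3.023 1.45 2.381
vertex -3.258 0.837 2.229
vertex -4.477 1.187 4.198
endloop
endfacet
facet normal 0.799 -0.164 -0.578
outer loop
vertex -3.258 0.837 2.229
vertex -2.743 0.833 2.942
vertex -3.192 0.222 2.495
endloop
endfacet
facet normal -0.836 -0.291 -0.466
outer loop
vertex -3.258 0.837 2.229
vertex -3.192 0.222 2.495
vertex -4.477 1.187 4.198
endloop
endfacet
facet normal 0.799 -0.163 -0.579
outer loop
vertex -3.192 0.222 2.495
vertex -2.743 0.833 2.942
vertex -2.862 -0.036 3.023
endloop
endfacet
facet normal -0.608 -0.794 -0.008
outer loop
vertex -3.192 0.222 2.495
vertex -2.862 -0.036 3.023
vertex -4.477 1.187 4.198
endloop
endfacet
facet normal 0.800 -0.163 -0.578
outer loop
vertex -2.862 -0.036 3.023
vertex -2.743 0.833 2.942
vertex -2.463 0.215 3.504
endloop
endfacet
facet normal -0.188 -0.798 0.572
outer loop
vertex -2.862 -0.036 3.023
vertex -2.463 0.215 3.504
vertex -4.477 1.187 4.198
endloop
endfacet
facet normal 0.800 -0.163 -0.578
outer loop
vertex -2.463 0.215 3.504
vertex -2.743 0.833 2.942
vertex -2.228 0.828 3.656
endloop
endfacet
facet normal 0.178 -0.301 0.937
outer loop
vertex -2.463 0.215 3.504
vertex -2.228 0.828 3.656
vertex -4.477 1.187 4.198
endloop
endfacet

endsolid


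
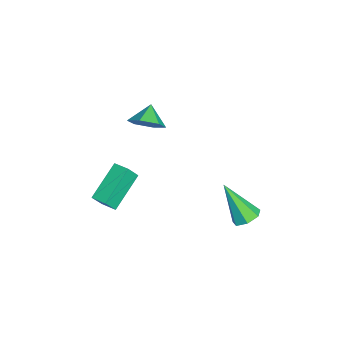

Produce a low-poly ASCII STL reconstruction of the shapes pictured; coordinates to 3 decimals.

solid 
facet normal 0.309 0.482 -0.820
outer loop
vertex 1.284 4.947 -0.489
vertex 0.969 4.438 -0.907
vertex 0.682 5.058 -0.651
endloop
endfacet
facet normal -0.070 0.683 0.727
outer loop
vertex 1.284 4.947 -0.489
vertex 0.682 5.058 -0.651
vertex 0.291 3.382 0.887
endloop
endfacet
facet normal 0.310 0.482 -0.820
outer loop
vertex 0.682 5.058 -0.651
vertex 0.969 4.438 -0.907
vertex 0.296 4.702 -1.006
endloop
endfacet
facet normal -0.788 0.505 0.350
outer loop
vertex 0.682 5.058 -0.651
vertex 0.296 4.702 -1.006
vertex 0.291 3.382 0.887
endloop
endfacet
facet normal 0.310 0.482 -0.819
outer loop
vertex 0.296 4.702 -1.006
vertex 0.969 4.438 -0.907
vertex 0.417 4.147 -1.287
endloop
endfacet
facet normal -0.981 -0.157 -0.112
outer loop
vertex 0.296 4.702 -1.006
vertex 0.417 4.147 -1.287
vertex 0.291 3.382 0.887
endloop
endfacet
facet normal 0.310 0.483 -0.819
outer loop
vertex 0.417 4.147 -1.287
vertex 0.969 4.438 -0.907
vertex 0.954 3.811 -1.282
endloop
endfacet
facet normal -0.502 -0.806 -0.313
outer loop
vertex 0.417 4.147 -1.287
vertex 0.954 3.811 -1.282
vertex 0.291 3.382 0.887
endloop
endfacet
facet normal 0.309 0.483 -0.819
outer loop
vertex 0.954 3.811 -1.282
vertex 0.969 4.438 -0.907
vertex 1.502 3.947 -0.995
endloop
endfacet
facet normal 0.289 -0.952 -0.100
outer loop
vertex 0.954 3.811 -1.282
vertex 1.502 3.947 -0.995
vertex 0.291 3.382 0.887
endloop
endfacet
facet normal 0.309 0.483 -0.819
outer loop
vertex 1.502 3.947 -0.995
vertex 0.969 4.438 -0.907
vertex 1.649 4.452 -0.642
endloop
endfacet
facet normal 0.794 -0.486 0.365
outer loop
vertex 1.502 3.947 -0.995
vertex 1.649 4.452 -0.642
vertex 0.291 3.382 0.887
endloop
endfacet
facet normal 0.310 0.482 -0.820
outer loop
vertex 1.649 4.452 -0.642
vertex 0.969 4.438 -0.907
vertex 1.284 4.947 -0.489
endloop
endfacet
facet normal 0.635 0.242 0.733
outer loop
vertex 1.649 4.452 -0.642
vertex 1.284 4.947 -0.489
vertex 0.291 3.382 0.887
endloop
endfacet
facet normal 0.788 -0.185 -0.587
outer loop
vertex -1.667 0.458 3.508
vertex -2.176 -0.122 3.007
vertex -2.136 0.769 2.78
endloop
endfacet
facet normal -0.183 0.856 0.483
outer loop
vertex -1.667 0.458 3.508
vertex -2.136 0.769 2.78
vertex -3.044 0.082 3.653
endloop
endfacet
facet normal 0.788 -0.185 -0.587
outer loop
vertex -2.136 0.769 2.78
vertex -2.176 -0.122 3.007
vertex -2.645 0.189 2.279
endloop
endfacet
facet normal -0.680 0.719 -0.142
outer loop
vertex -2.136 0.769 2.78
vertex -2.645 0.189 2.279
vertex -3.044 0.082 3.653
endloop
endfacet
facet normal 0.788 -0.186 -0.587
outer loop
vertex -2.645 0.189 2.279
vertex -2.176 -0.122 3.007
vertex -2.686 -0.702 2.506
endloop
endfacet
facet normal -0.959 -0.027 -0.281
outer loop
vertex -2.645 0.189 2.279
vertex -2.686 -0.702 2.506
vertex -3.044 0.082 3.653
endloop
endfacet
facet normal 0.788 -0.186 -0.587
outer loop
vertex -2.686 -0.702 2.506
vertex -2.176 -0.122 3.007
vertex -2.217 -1.013 3.234
endloop
endfacet
facet normal -0.742 -0.639 0.205
outer loop
vertex -2.686 -0.702 2.506
vertex -2.217 -1.013 3.234
vertex -3.044 0.082 3.653
endloop
endfacet
facet normal 0.789 -0.186 -0.586
outer loop
vertex -2.217 -1.013 3.234
vertex -2.176 -0.122 3.007
vertex -1.708 -0.433 3.735
endloop
endfacet
facet normal -0.244 -0.502 0.830
outer loop
vertex -2.217 -1.013 3.234
vertex -1.708 -0.433 3.735
vertex -3.044 0.082 3.653
endloop
endfacet
facet normal 0.789 -0.186 -0.586
outer loop
vertex -1.708 -0.433 3.735
vertex -2.176 -0.122 3.007
vertex -1.667 0.458 3.508
endloop
endfacet
facet normal 0.035 0.245 0.969
outer loop
vertex -1.708 -0.433 3.735
vertex -1.667 0.458 3.508
vertex -3.044 0.082 3.653
endloop
endfacet
facet normal -0.629 -0.766 -0.135
outer loop
vertex 0.555 -2.597 0.174
vertex -0.916 -1.584 1.277
vertex 0.208 -2.159 -0.691
endloop
endfacet
facet normal 0.701 -0.482 -0.525
outer loop
vertex 0.736 -1.516 -0.577
vertex 0.555 -2.597 0.174
vertex 0.208 -2.159 -0.691
endloop
endfacet
facet normal -0.629 -0.766 -0.135
outer loop
vertex 0.208 -2.159 -0.691
vertex -0.916 -1.584 1.277
vertex -1.263 -1.146 0.412
endloop
endfacet
facet normal -0.337 0.425 -0.840
outer loop
vertex -1.263 -1.146 0.412
vertex 0.736 -1.516 -0.577
vertex 0.208 -2.159 -0.691
endloop
endfacet
facet normal 0.337 -0.425 0.840
outer loop
vertex 0.555 -2.597 0.174
vertex -0.388 -0.941 1.391
vertex -0.916 -1.584 1.277
endloop
endfacet
facet normal 0.701 -0.482 -0.525
outer loop
vertex 1.083 -1.954 0.288
vertex 0.555 -2.597 0.174
vertex 0.736 -1.516 -0.577
endloop
endfacet
facet normal 0.337 -0.425 0.840
outer loop
vertex 1.083 -1.954 0.288
vertex -0.388 -0.941 1.391
vertex 0.555 -2.597 0.174
endloop
endfacet
facet normal -0.701 0.482 0.525
outer loop
vertex -0.916 -1.584 1.277
vertex -0.388 -0.941 1.391
vertex -1.263 -1.146 0.412
endloop
endfacet
facet normal -0.337 0.425 -0.840
outer loop
vertex -0.735 -0.503 0.526
vertex 0.736 -1.516 -0.577
vertex -1.263 -1.146 0.412
endloop
endfacet
facet normal -0.701 0.482 0.525
outer loop
vertex -1.263 -1.146 0.412
vertex -0.388 -0.941 1.391
vertex -0.735 -0.503 0.526
endloop
endfacet
facet normal 0.629 0.766 0.135
outer loop
vertex -0.735 -0.503 0.526
vertex 1.083 -1.954 0.288
vertex 0.736 -1.516 -0.577
endloop
endfacet
facet normal 0.629 0.766 0.135
outer loop
vertex -0.388 -0.941 1.391
vertex 1.083 -1.954 0.288
vertex -0.735 -0.503 0.526
endloop
endfacet

endsolid


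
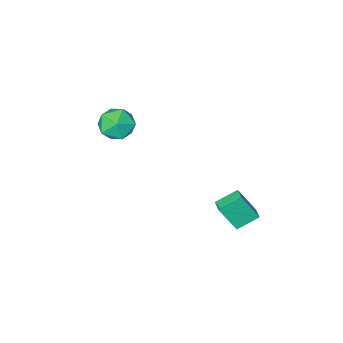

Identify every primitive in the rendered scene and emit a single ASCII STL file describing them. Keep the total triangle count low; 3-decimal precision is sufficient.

solid 
facet normal 0.255 0.109 0.961
outer loop
vertex 3.471 -3.18 2.67
vertex 2.543 -3.951 3.003
vertex 3.679 -4.411 2.754
endloop
endfacet
facet normal 0.825 0.176 0.536
outer loop
vertex 3.471 -3.18 2.67
vertex 3.679 -4.411 2.754
vertex 4.16 -3.759 1.8
endloop
endfacet
facet normal 0.699 0.711 0.081
outer loop
vertex 3.471 -3.18 2.67
vertex 4.16 -3.759 1.8
vertex 3.321 -2.895 1.46
endloop
endfacet
facet normal 0.050 0.974 0.223
outer loop
vertex 3.471 -3.18 2.67
vertex 3.321 -2.895 1.46
vertex 2.321 -3.014 2.204
endloop
endfacet
facet normal -0.224 0.601 0.767
outer loop
vertex 3.471 -3.18 2.67
vertex 2.321 -3.014 2.204
vertex 2.543 -3.951 3.003
endloop
endfacet
facet normal 0.891 -0.425 0.159
outer loop
vertex 4.16 -3.759 1.8
vertex 3.679 -4.411 2.754
vertex 3.659 -4.886 1.596
endloop
endfacet
facet normal -0.031 -0.535 0.844
outer loop
vertex 3.679 -4.411 2.754
vertex 2.543 -3.951 3.003
vertex 2.659 -5.005 2.34
endloop
endfacet
facet normal -0.806 0.262 0.531
outer loop
vertex 2.543 -3.951 3.003
vertex 2.321 -3.014 2.204
vertex 1.82 -4.141 2.0
endloop
endfacet
facet normal -0.362 0.865 -0.348
outer loop
vertex 2.321 -3.014 2.204
vertex 3.321 -2.895 1.46
vertex 2.301 -3.489 1.046
endloop
endfacet
facet normal 0.687 0.440 -0.579
outer loop
vertex 3.321 -2.895 1.46
vertex 4.16 -3.759 1.8
vertex 3.437 -3.949 0.797
endloop
endfacet
facet normal -0.050 -0.974 -0.223
outer loop
vertex 2.509 -4.72 1.13
vertex 3.659 -4.886 1.596
vertex 2.659 -5.005 2.34
endloop
endfacet
facet normal -0.699 -0.711 -0.081
outer loop
vertex 2.509 -4.72 1.13
vertex 2.659 -5.005 2.34
vertex 1.82 -4.141 2.0
endloop
endfacet
facet normal -0.825 -0.176 -0.536
outer loop
vertex 2.509 -4.72 1.13
vertex 1.82 -4.141 2.0
vertex 2.301 -3.489 1.046
endloop
endfacet
facet normal -0.255 -0.109 -0.961
outer loop
vertex 2.509 -4.72 1.13
vertex 2.301 -3.489 1.046
vertex 3.437 -3.949 0.797
endloop
endfacet
facet normal 0.224 -0.601 -0.767
outer loop
vertex 2.509 -4.72 1.13
vertex 3.437 -3.949 0.797
vertex 3.659 -4.886 1.596
endloop
endfacet
facet normal 0.362 -0.865 0.348
outer loop
vertex 2.659 -5.005 2.34
vertex 3.659 -4.886 1.596
vertex 3.679 -4.411 2.754
endloop
endfacet
facet normal -0.687 -0.440 0.579
outer loop
vertex 1.82 -4.141 2.0
vertex 2.659 -5.005 2.34
vertex 2.543 -3.951 3.003
endloop
endfacet
facet normal -0.891 0.425 -0.159
outer loop
vertex 2.301 -3.489 1.046
vertex 1.82 -4.141 2.0
vertex 2.321 -3.014 2.204
endloop
endfacet
facet normal 0.031 0.535 -0.844
outer loop
vertex 3.437 -3.949 0.797
vertex 2.301 -3.489 1.046
vertex 3.321 -2.895 1.46
endloop
endfacet
facet normal 0.806 -0.262 -0.531
outer loop
vertex 3.659 -4.886 1.596
vertex 3.437 -3.949 0.797
vertex 4.16 -3.759 1.8
endloop
endfacet
facet normal -0.822 0.289 0.491
outer loop
vertex -0.379 2.916 -0.794
vertex -0.013 3.715 -0.652
vertex -1.168 3.581 -2.507
endloop
endfacet
facet normal -0.411 -0.898 -0.159
outer loop
vertex 0.073 3.145 -3.248
vertex -0.379 2.916 -0.794
vertex -1.168 3.581 -2.507
endloop
endfacet
facet normal -0.822 0.289 0.491
outer loop
vertex -1.168 3.581 -2.507
vertex -0.013 3.715 -0.652
vertex -0.802 4.38 -2.365
endloop
endfacet
facet normal -0.394 0.333 -0.856
outer loop
vertex -0.802 4.38 -2.365
vertex 0.073 3.145 -3.248
vertex -1.168 3.581 -2.507
endloop
endfacet
facet normal 0.394 -0.333 0.856
outer loop
vertex -0.379 2.916 -0.794
vertex 1.228 3.279 -1.393
vertex -0.013 3.715 -0.652
endloop
endfacet
facet normal -0.411 -0.898 -0.159
outer loop
vertex 0.862 2.48 -1.535
vertex -0.379 2.916 -0.794
vertex 0.073 3.145 -3.248
endloop
endfacet
facet normal 0.394 -0.333 0.856
outer loop
vertex 0.862 2.48 -1.535
vertex 1.228 3.279 -1.393
vertex -0.379 2.916 -0.794
endloop
endfacet
facet normal 0.411 0.898 0.159
outer loop
vertex -0.013 3.715 -0.652
vertex 1.228 3.279 -1.393
vertex -0.802 4.38 -2.365
endloop
endfacet
facet normal -0.394 0.333 -0.856
outer loop
vertex 0.439 3.944 -3.106
vertex 0.073 3.145 -3.248
vertex -0.802 4.38 -2.365
endloop
endfacet
facet normal 0.411 0.898 0.159
outer loop
vertex -0.802 4.38 -2.365
vertex 1.228 3.279 -1.393
vertex 0.439 3.944 -3.106
endloop
endfacet
facet normal 0.822 -0.289 -0.491
outer loop
vertex 0.439 3.944 -3.106
vertex 0.862 2.48 -1.535
vertex 0.073 3.145 -3.248
endloop
endfacet
facet normal 0.822 -0.289 -0.491
outer loop
vertex 1.228 3.279 -1.393
vertex 0.862 2.48 -1.535
vertex 0.439 3.944 -3.106
endloop
endfacet

endsolid


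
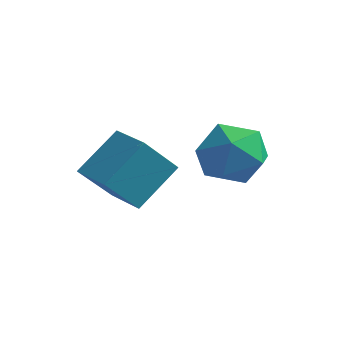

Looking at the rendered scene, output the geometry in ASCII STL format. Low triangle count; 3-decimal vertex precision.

solid 
facet normal -0.095 0.588 0.803
outer loop
vertex -1.317 1.888 -2.88
vertex -1.476 0.946 -2.209
vertex -0.399 1.362 -2.386
endloop
endfacet
facet normal 0.336 0.886 0.319
outer loop
vertex -1.317 1.888 -2.88
vertex -0.399 1.362 -2.386
vertex -0.333 1.734 -3.49
endloop
endfacet
facet normal -0.030 0.957 -0.289
outer loop
vertex -1.317 1.888 -2.88
vertex -0.333 1.734 -3.49
vertex -1.369 1.549 -3.995
endloop
endfacet
facet normal -0.688 0.703 -0.182
outer loop
vertex -1.317 1.888 -2.88
vertex -1.369 1.549 -3.995
vertex -2.075 1.062 -3.204
endloop
endfacet
facet normal -0.728 0.475 0.494
outer loop
vertex -1.317 1.888 -2.88
vertex -2.075 1.062 -3.204
vertex -1.476 0.946 -2.209
endloop
endfacet
facet normal 0.878 0.436 0.199
outer loop
vertex -0.333 1.734 -3.49
vertex -0.399 1.362 -2.386
vertex 0.115 0.698 -3.196
endloop
endfacet
facet normal 0.179 -0.046 0.983
outer loop
vertex -0.399 1.362 -2.386
vertex -1.476 0.946 -2.209
vertex -0.591 0.211 -2.405
endloop
endfacet
facet normal -0.846 -0.229 0.482
outer loop
vertex -1.476 0.946 -2.209
vertex -2.075 1.062 -3.204
vertex -1.627 0.026 -2.91
endloop
endfacet
facet normal -0.780 0.140 -0.610
outer loop
vertex -2.075 1.062 -3.204
vertex -1.369 1.549 -3.995
vertex -1.561 0.398 -4.014
endloop
endfacet
facet normal 0.284 0.551 -0.785
outer loop
vertex -1.369 1.549 -3.995
vertex -0.333 1.734 -3.49
vertex -0.484 0.814 -4.191
endloop
endfacet
facet normal 0.688 -0.703 0.182
outer loop
vertex -0.643 -0.128 -3.52
vertex 0.115 0.698 -3.196
vertex -0.591 0.211 -2.405
endloop
endfacet
facet normal 0.030 -0.957 0.289
outer loop
vertex -0.643 -0.128 -3.52
vertex -0.591 0.211 -2.405
vertex -1.627 0.026 -2.91
endloop
endfacet
facet normal -0.336 -0.886 -0.319
outer loop
vertex -0.643 -0.128 -3.52
vertex -1.627 0.026 -2.91
vertex -1.561 0.398 -4.014
endloop
endfacet
facet normal 0.095 -0.588 -0.803
outer loop
vertex -0.643 -0.128 -3.52
vertex -1.561 0.398 -4.014
vertex -0.484 0.814 -4.191
endloop
endfacet
facet normal 0.728 -0.475 -0.494
outer loop
vertex -0.643 -0.128 -3.52
vertex -0.484 0.814 -4.191
vertex 0.115 0.698 -3.196
endloop
endfacet
facet normal 0.780 -0.140 0.610
outer loop
vertex -0.591 0.211 -2.405
vertex 0.115 0.698 -3.196
vertex -0.399 1.362 -2.386
endloop
endfacet
facet normal -0.284 -0.551 0.785
outer loop
vertex -1.627 0.026 -2.91
vertex -0.591 0.211 -2.405
vertex -1.476 0.946 -2.209
endloop
endfacet
facet normal -0.878 -0.436 -0.199
outer loop
vertex -1.561 0.398 -4.014
vertex -1.627 0.026 -2.91
vertex -2.075 1.062 -3.204
endloop
endfacet
facet normal -0.179 0.046 -0.983
outer loop
vertex -0.484 0.814 -4.191
vertex -1.561 0.398 -4.014
vertex -1.369 1.549 -3.995
endloop
endfacet
facet normal 0.846 0.229 -0.482
outer loop
vertex 0.115 0.698 -3.196
vertex -0.484 0.814 -4.191
vertex -0.333 1.734 -3.49
endloop
endfacet
facet normal -0.926 0.372 -0.065
outer loop
vertex -4.489 -1.531 -3.847
vertex -4.048 -0.232 -2.681
vertex -4.011 -0.562 -5.107
endloop
endfacet
facet normal -0.245 -0.722 -0.648
outer loop
vertex -2.752 -1.068 -5.019
vertex -4.489 -1.531 -3.847
vertex -4.011 -0.562 -5.107
endloop
endfacet
facet normal -0.926 0.372 -0.065
outer loop
vertex -4.011 -0.562 -5.107
vertex -4.048 -0.232 -2.681
vertex -3.571 0.737 -3.942
endloop
endfacet
facet normal 0.288 0.584 -0.759
outer loop
vertex -3.571 0.737 -3.942
vertex -2.752 -1.068 -5.019
vertex -4.011 -0.562 -5.107
endloop
endfacet
facet normal -0.288 -0.584 0.759
outer loop
vertex -4.489 -1.531 -3.847
vertex -2.789 -0.738 -2.593
vertex -4.048 -0.232 -2.681
endloop
endfacet
facet normal -0.244 -0.722 -0.647
outer loop
vertex -3.229 -2.037 -3.758
vertex -4.489 -1.531 -3.847
vertex -2.752 -1.068 -5.019
endloop
endfacet
facet normal -0.288 -0.583 0.759
outer loop
vertex -3.229 -2.037 -3.758
vertex -2.789 -0.738 -2.593
vertex -4.489 -1.531 -3.847
endloop
endfacet
facet normal 0.245 0.722 0.647
outer loop
vertex -4.048 -0.232 -2.681
vertex -2.789 -0.738 -2.593
vertex -3.571 0.737 -3.942
endloop
endfacet
facet normal 0.288 0.584 -0.759
outer loop
vertex -2.311 0.231 -3.853
vertex -2.752 -1.068 -5.019
vertex -3.571 0.737 -3.942
endloop
endfacet
facet normal 0.244 0.722 0.648
outer loop
vertex -3.571 0.737 -3.942
vertex -2.789 -0.738 -2.593
vertex -2.311 0.231 -3.853
endloop
endfacet
facet normal 0.926 -0.372 0.064
outer loop
vertex -2.311 0.231 -3.853
vertex -3.229 -2.037 -3.758
vertex -2.752 -1.068 -5.019
endloop
endfacet
facet normal 0.926 -0.372 0.065
outer loop
vertex -2.789 -0.738 -2.593
vertex -3.229 -2.037 -3.758
vertex -2.311 0.231 -3.853
endloop
endfacet

endsolid


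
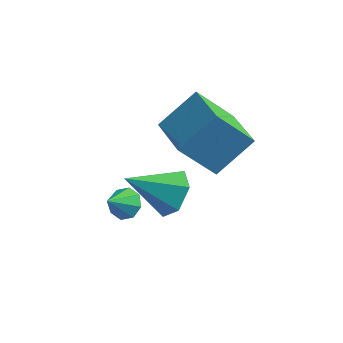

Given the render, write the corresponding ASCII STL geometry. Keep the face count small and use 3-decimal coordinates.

solid 
facet normal 0.719 0.428 -0.548
outer loop
vertex 4.179 -2.731 2.885
vertex 3.642 -1.927 2.808
vertex 4.263 -2.026 3.546
endloop
endfacet
facet normal 0.354 -0.662 0.661
outer loop
vertex 4.179 -2.731 2.885
vertex 4.263 -2.026 3.546
vertex 2.218 -2.773 3.892
endloop
endfacet
facet normal 0.719 0.428 -0.548
outer loop
vertex 4.263 -2.026 3.546
vertex 3.642 -1.927 2.808
vertex 3.726 -1.222 3.469
endloop
endfacet
facet normal 0.106 0.165 0.981
outer loop
vertex 4.263 -2.026 3.546
vertex 3.726 -1.222 3.469
vertex 2.218 -2.773 3.892
endloop
endfacet
facet normal 0.720 0.427 -0.547
outer loop
vertex 3.726 -1.222 3.469
vertex 3.642 -1.927 2.808
vertex 3.105 -1.123 2.73
endloop
endfacet
facet normal -0.529 0.660 0.533
outer loop
vertex 3.726 -1.222 3.469
vertex 3.105 -1.123 2.73
vertex 2.218 -2.773 3.892
endloop
endfacet
facet normal 0.720 0.427 -0.547
outer loop
vertex 3.105 -1.123 2.73
vertex 3.642 -1.927 2.808
vertex 3.021 -1.828 2.069
endloop
endfacet
facet normal -0.915 0.328 -0.233
outer loop
vertex 3.105 -1.123 2.73
vertex 3.021 -1.828 2.069
vertex 2.218 -2.773 3.892
endloop
endfacet
facet normal 0.720 0.427 -0.547
outer loop
vertex 3.021 -1.828 2.069
vertex 3.642 -1.927 2.808
vertex 3.558 -2.632 2.147
endloop
endfacet
facet normal -0.667 -0.499 -0.553
outer loop
vertex 3.021 -1.828 2.069
vertex 3.558 -2.632 2.147
vertex 2.218 -2.773 3.892
endloop
endfacet
facet normal 0.719 0.428 -0.548
outer loop
vertex 3.558 -2.632 2.147
vertex 3.642 -1.927 2.808
vertex 4.179 -2.731 2.885
endloop
endfacet
facet normal -0.033 -0.994 -0.106
outer loop
vertex 3.558 -2.632 2.147
vertex 4.179 -2.731 2.885
vertex 2.218 -2.773 3.892
endloop
endfacet
facet normal 0.225 0.680 -0.698
outer loop
vertex 1.572 -0.287 0.25
vertex 1.151 -0.595 -0.186
vertex 1.088 -0.1 0.276
endloop
endfacet
facet normal 0.154 0.265 0.952
outer loop
vertex 1.572 -0.287 0.25
vertex 1.088 -0.1 0.276
vertex 0.869 -1.445 0.686
endloop
endfacet
facet normal 0.224 0.680 -0.698
outer loop
vertex 1.088 -0.1 0.276
vertex 1.151 -0.595 -0.186
vertex 0.64 -0.203 0.032
endloop
endfacet
facet normal -0.509 0.326 0.797
outer loop
vertex 1.088 -0.1 0.276
vertex 0.64 -0.203 0.032
vertex 0.869 -1.445 0.686
endloop
endfacet
facet normal 0.225 0.681 -0.697
outer loop
vertex 0.64 -0.203 0.032
vertex 1.151 -0.595 -0.186
vertex 0.491 -0.535 -0.34
endloop
endfacet
facet normal -0.933 0.017 0.359
outer loop
vertex 0.64 -0.203 0.032
vertex 0.491 -0.535 -0.34
vertex 0.869 -1.445 0.686
endloop
endfacet
facet normal 0.225 0.681 -0.697
outer loop
vertex 0.491 -0.535 -0.34
vertex 1.151 -0.595 -0.186
vertex 0.729 -0.902 -0.622
endloop
endfacet
facet normal -0.870 -0.482 -0.107
outer loop
vertex 0.491 -0.535 -0.34
vertex 0.729 -0.902 -0.622
vertex 0.869 -1.445 0.686
endloop
endfacet
facet normal 0.226 0.680 -0.698
outer loop
vertex 0.729 -0.902 -0.622
vertex 1.151 -0.595 -0.186
vertex 1.214 -1.09 -0.648
endloop
endfacet
facet normal -0.357 -0.876 -0.325
outer loop
vertex 0.729 -0.902 -0.622
vertex 1.214 -1.09 -0.648
vertex 0.869 -1.445 0.686
endloop
endfacet
facet normal 0.224 0.680 -0.698
outer loop
vertex 1.214 -1.09 -0.648
vertex 1.151 -0.595 -0.186
vertex 1.662 -0.987 -0.404
endloop
endfacet
facet normal 0.308 -0.936 -0.170
outer loop
vertex 1.214 -1.09 -0.648
vertex 1.662 -0.987 -0.404
vertex 0.869 -1.445 0.686
endloop
endfacet
facet normal 0.225 0.681 -0.697
outer loop
vertex 1.662 -0.987 -0.404
vertex 1.151 -0.595 -0.186
vertex 1.81 -0.655 -0.032
endloop
endfacet
facet normal 0.731 -0.627 0.269
outer loop
vertex 1.662 -0.987 -0.404
vertex 1.81 -0.655 -0.032
vertex 0.869 -1.445 0.686
endloop
endfacet
facet normal 0.225 0.680 -0.698
outer loop
vertex 1.81 -0.655 -0.032
vertex 1.151 -0.595 -0.186
vertex 1.572 -0.287 0.25
endloop
endfacet
facet normal 0.668 -0.130 0.733
outer loop
vertex 1.81 -0.655 -0.032
vertex 1.572 -0.287 0.25
vertex 0.869 -1.445 0.686
endloop
endfacet
facet normal -0.542 -0.343 0.767
outer loop
vertex 3.958 0.979 4.657
vertex 2.592 2.354 4.305
vertex 3.037 -0.241 3.461
endloop
endfacet
facet normal 0.693 -0.698 0.178
outer loop
vertex 4.188 0.486 1.835
vertex 3.958 0.979 4.657
vertex 3.037 -0.241 3.461
endloop
endfacet
facet normal -0.543 -0.342 0.767
outer loop
vertex 3.037 -0.241 3.461
vertex 2.592 2.354 4.305
vertex 1.672 1.135 3.109
endloop
endfacet
facet normal -0.474 -0.628 -0.617
outer loop
vertex 1.672 1.135 3.109
vertex 4.188 0.486 1.835
vertex 3.037 -0.241 3.461
endloop
endfacet
facet normal 0.474 0.629 0.617
outer loop
vertex 3.958 0.979 4.657
vertex 3.743 3.081 2.679
vertex 2.592 2.354 4.305
endloop
endfacet
facet normal 0.693 -0.698 0.178
outer loop
vertex 5.108 1.705 3.031
vertex 3.958 0.979 4.657
vertex 4.188 0.486 1.835
endloop
endfacet
facet normal 0.475 0.628 0.616
outer loop
vertex 5.108 1.705 3.031
vertex 3.743 3.081 2.679
vertex 3.958 0.979 4.657
endloop
endfacet
facet normal -0.693 0.698 -0.178
outer loop
vertex 2.592 2.354 4.305
vertex 3.743 3.081 2.679
vertex 1.672 1.135 3.109
endloop
endfacet
facet normal -0.474 -0.629 -0.616
outer loop
vertex 2.822 1.861 1.483
vertex 4.188 0.486 1.835
vertex 1.672 1.135 3.109
endloop
endfacet
facet normal -0.693 0.698 -0.178
outer loop
vertex 1.672 1.135 3.109
vertex 3.743 3.081 2.679
vertex 2.822 1.861 1.483
endloop
endfacet
facet normal 0.543 0.343 -0.767
outer loop
vertex 2.822 1.861 1.483
vertex 5.108 1.705 3.031
vertex 4.188 0.486 1.835
endloop
endfacet
facet normal 0.543 0.342 -0.767
outer loop
vertex 3.743 3.081 2.679
vertex 5.108 1.705 3.031
vertex 2.822 1.861 1.483
endloop
endfacet

endsolid


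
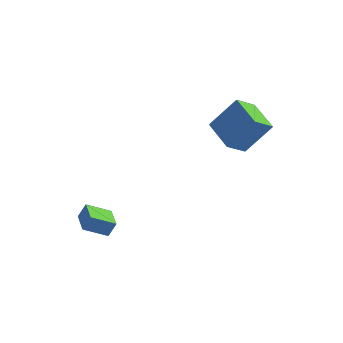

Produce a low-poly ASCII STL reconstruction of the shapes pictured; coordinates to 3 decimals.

solid 
facet normal -0.516 0.848 -0.122
outer loop
vertex -3.73 -2.265 -1.178
vertex -2.694 -1.726 -1.815
vertex -4.026 -2.549 -1.899
endloop
endfacet
facet normal -0.778 -0.405 0.479
outer loop
vertex -3.366 -3.634 -1.745
vertex -3.73 -2.265 -1.178
vertex -4.026 -2.549 -1.899
endloop
endfacet
facet normal -0.516 0.848 -0.120
outer loop
vertex -4.026 -2.549 -1.899
vertex -2.694 -1.726 -1.815
vertex -2.991 -2.009 -2.537
endloop
endfacet
facet normal -0.358 -0.341 -0.869
outer loop
vertex -2.991 -2.009 -2.537
vertex -3.366 -3.634 -1.745
vertex -4.026 -2.549 -1.899
endloop
endfacet
facet normal 0.357 0.341 0.870
outer loop
vertex -3.73 -2.265 -1.178
vertex -2.034 -2.811 -1.661
vertex -2.694 -1.726 -1.815
endloop
endfacet
facet normal -0.778 -0.405 0.479
outer loop
vertex -3.069 -3.351 -1.023
vertex -3.73 -2.265 -1.178
vertex -3.366 -3.634 -1.745
endloop
endfacet
facet normal 0.358 0.342 0.869
outer loop
vertex -3.069 -3.351 -1.023
vertex -2.034 -2.811 -1.661
vertex -3.73 -2.265 -1.178
endloop
endfacet
facet normal 0.778 0.406 -0.479
outer loop
vertex -2.694 -1.726 -1.815
vertex -2.034 -2.811 -1.661
vertex -2.991 -2.009 -2.537
endloop
endfacet
facet normal -0.357 -0.341 -0.869
outer loop
vertex -2.33 -3.095 -2.382
vertex -3.366 -3.634 -1.745
vertex -2.991 -2.009 -2.537
endloop
endfacet
facet normal 0.778 0.405 -0.479
outer loop
vertex -2.991 -2.009 -2.537
vertex -2.034 -2.811 -1.661
vertex -2.33 -3.095 -2.382
endloop
endfacet
facet normal 0.515 -0.848 0.120
outer loop
vertex -2.33 -3.095 -2.382
vertex -3.069 -3.351 -1.023
vertex -3.366 -3.634 -1.745
endloop
endfacet
facet normal 0.517 -0.847 0.122
outer loop
vertex -2.034 -2.811 -1.661
vertex -3.069 -3.351 -1.023
vertex -2.33 -3.095 -2.382
endloop
endfacet
facet normal -0.705 0.684 0.190
outer loop
vertex 0.72 2.25 2.282
vertex 1.818 2.958 3.809
vertex 1.34 3.125 1.43
endloop
endfacet
facet normal -0.546 -0.353 -0.760
outer loop
vertex 2.602 1.902 1.091
vertex 0.72 2.25 2.282
vertex 1.34 3.125 1.43
endloop
endfacet
facet normal -0.705 0.683 0.190
outer loop
vertex 1.34 3.125 1.43
vertex 1.818 2.958 3.809
vertex 2.438 3.834 2.958
endloop
endfacet
facet normal 0.452 0.639 -0.622
outer loop
vertex 2.438 3.834 2.958
vertex 2.602 1.902 1.091
vertex 1.34 3.125 1.43
endloop
endfacet
facet normal -0.452 -0.639 0.622
outer loop
vertex 0.72 2.25 2.282
vertex 3.08 1.735 3.47
vertex 1.818 2.958 3.809
endloop
endfacet
facet normal -0.546 -0.352 -0.760
outer loop
vertex 1.982 1.026 1.942
vertex 0.72 2.25 2.282
vertex 2.602 1.902 1.091
endloop
endfacet
facet normal -0.452 -0.639 0.622
outer loop
vertex 1.982 1.026 1.942
vertex 3.08 1.735 3.47
vertex 0.72 2.25 2.282
endloop
endfacet
facet normal 0.546 0.352 0.760
outer loop
vertex 1.818 2.958 3.809
vertex 3.08 1.735 3.47
vertex 2.438 3.834 2.958
endloop
endfacet
facet normal 0.452 0.639 -0.622
outer loop
vertex 3.7 2.61 2.618
vertex 2.602 1.902 1.091
vertex 2.438 3.834 2.958
endloop
endfacet
facet normal 0.547 0.352 0.760
outer loop
vertex 2.438 3.834 2.958
vertex 3.08 1.735 3.47
vertex 3.7 2.61 2.618
endloop
endfacet
facet normal 0.705 -0.683 -0.190
outer loop
vertex 3.7 2.61 2.618
vertex 1.982 1.026 1.942
vertex 2.602 1.902 1.091
endloop
endfacet
facet normal 0.705 -0.684 -0.189
outer loop
vertex 3.08 1.735 3.47
vertex 1.982 1.026 1.942
vertex 3.7 2.61 2.618
endloop
endfacet

endsolid


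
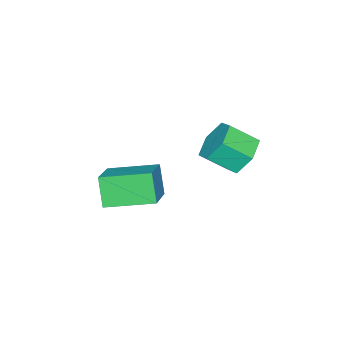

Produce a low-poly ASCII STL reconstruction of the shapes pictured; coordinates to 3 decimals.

solid 
facet normal -0.406 0.705 -0.581
outer loop
vertex -0.008 3.486 -1.706
vertex -0.752 3.292 -1.421
vertex -0.303 3.864 -1.041
endloop
endfacet
facet normal 0.840 0.539 0.066
outer loop
vertex -0.008 3.486 -1.706
vertex -0.303 3.864 -1.041
vertex 0.456 2.682 -1.044
endloop
endfacet
facet normal 0.840 0.539 0.067
outer loop
vertex 0.456 2.682 -1.044
vertex -0.303 3.864 -1.041
vertex 0.16 3.06 -0.379
endloop
endfacet
facet normal 0.407 -0.705 0.582
outer loop
vertex 0.456 2.682 -1.044
vertex 0.16 3.06 -0.379
vertex -0.288 2.488 -0.759
endloop
endfacet
facet normal -0.406 0.705 -0.581
outer loop
vertex -0.303 3.864 -1.041
vertex -0.752 3.292 -1.421
vertex -1.047 3.67 -0.756
endloop
endfacet
facet normal 0.108 0.668 0.736
outer loop
vertex -0.303 3.864 -1.041
vertex -1.047 3.67 -0.756
vertex 0.16 3.06 -0.379
endloop
endfacet
facet normal 0.108 0.668 0.736
outer loop
vertex 0.16 3.06 -0.379
vertex -1.047 3.67 -0.756
vertex -0.584 2.866 -0.094
endloop
endfacet
facet normal 0.407 -0.705 0.582
outer loop
vertex 0.16 3.06 -0.379
vertex -0.584 2.866 -0.094
vertex -0.288 2.488 -0.759
endloop
endfacet
facet normal -0.406 0.705 -0.581
outer loop
vertex -1.047 3.67 -0.756
vertex -0.752 3.292 -1.421
vertex -1.496 3.098 -1.136
endloop
endfacet
facet normal -0.732 0.130 0.669
outer loop
vertex -1.047 3.67 -0.756
vertex -1.496 3.098 -1.136
vertex -0.584 2.866 -0.094
endloop
endfacet
facet normal -0.732 0.129 0.669
outer loop
vertex -0.584 2.866 -0.094
vertex -1.496 3.098 -1.136
vertex -1.032 2.294 -0.474
endloop
endfacet
facet normal 0.407 -0.705 0.582
outer loop
vertex -0.584 2.866 -0.094
vertex -1.032 2.294 -0.474
vertex -0.288 2.488 -0.759
endloop
endfacet
facet normal -0.407 0.705 -0.582
outer loop
vertex -1.496 3.098 -1.136
vertex -0.752 3.292 -1.421
vertex -1.2 2.72 -1.801
endloop
endfacet
facet normal -0.839 -0.539 -0.067
outer loop
vertex -1.496 3.098 -1.136
vertex -1.2 2.72 -1.801
vertex -1.032 2.294 -0.474
endloop
endfacet
facet normal -0.840 -0.539 -0.067
outer loop
vertex -1.032 2.294 -0.474
vertex -1.2 2.72 -1.801
vertex -0.737 1.916 -1.139
endloop
endfacet
facet normal 0.406 -0.705 0.581
outer loop
vertex -1.032 2.294 -0.474
vertex -0.737 1.916 -1.139
vertex -0.288 2.488 -0.759
endloop
endfacet
facet normal -0.407 0.705 -0.582
outer loop
vertex -1.2 2.72 -1.801
vertex -0.752 3.292 -1.421
vertex -0.456 2.914 -2.086
endloop
endfacet
facet normal -0.108 -0.668 -0.736
outer loop
vertex -1.2 2.72 -1.801
vertex -0.456 2.914 -2.086
vertex -0.737 1.916 -1.139
endloop
endfacet
facet normal -0.108 -0.668 -0.736
outer loop
vertex -0.737 1.916 -1.139
vertex -0.456 2.914 -2.086
vertex 0.007 2.11 -1.424
endloop
endfacet
facet normal 0.406 -0.705 0.581
outer loop
vertex -0.737 1.916 -1.139
vertex 0.007 2.11 -1.424
vertex -0.288 2.488 -0.759
endloop
endfacet
facet normal -0.407 0.705 -0.582
outer loop
vertex -0.456 2.914 -2.086
vertex -0.752 3.292 -1.421
vertex -0.008 3.486 -1.706
endloop
endfacet
facet normal 0.732 -0.129 -0.669
outer loop
vertex -0.456 2.914 -2.086
vertex -0.008 3.486 -1.706
vertex 0.007 2.11 -1.424
endloop
endfacet
facet normal 0.731 -0.129 -0.670
outer loop
vertex 0.007 2.11 -1.424
vertex -0.008 3.486 -1.706
vertex 0.456 2.682 -1.044
endloop
endfacet
facet normal 0.406 -0.705 0.581
outer loop
vertex 0.007 2.11 -1.424
vertex 0.456 2.682 -1.044
vertex -0.288 2.488 -0.759
endloop
endfacet
facet normal -0.821 -0.362 -0.442
outer loop
vertex 2.015 0.067 -1.612
vertex 1.235 1.48 -1.32
vertex 2.369 0.467 -2.597
endloop
endfacet
facet normal 0.476 -0.861 -0.179
outer loop
vertex 3.625 1.02 -1.92
vertex 2.015 0.067 -1.612
vertex 2.369 0.467 -2.597
endloop
endfacet
facet normal -0.821 -0.362 -0.442
outer loop
vertex 2.369 0.467 -2.597
vertex 1.235 1.48 -1.32
vertex 1.589 1.879 -2.304
endloop
endfacet
facet normal 0.316 0.357 -0.879
outer loop
vertex 1.589 1.879 -2.304
vertex 3.625 1.02 -1.92
vertex 2.369 0.467 -2.597
endloop
endfacet
facet normal -0.317 -0.357 0.879
outer loop
vertex 2.015 0.067 -1.612
vertex 2.491 2.033 -0.643
vertex 1.235 1.48 -1.32
endloop
endfacet
facet normal 0.476 -0.861 -0.178
outer loop
vertex 3.271 0.621 -0.936
vertex 2.015 0.067 -1.612
vertex 3.625 1.02 -1.92
endloop
endfacet
facet normal -0.316 -0.357 0.879
outer loop
vertex 3.271 0.621 -0.936
vertex 2.491 2.033 -0.643
vertex 2.015 0.067 -1.612
endloop
endfacet
facet normal -0.475 0.862 0.178
outer loop
vertex 1.235 1.48 -1.32
vertex 2.491 2.033 -0.643
vertex 1.589 1.879 -2.304
endloop
endfacet
facet normal 0.316 0.356 -0.879
outer loop
vertex 2.845 2.433 -1.628
vertex 3.625 1.02 -1.92
vertex 1.589 1.879 -2.304
endloop
endfacet
facet normal -0.476 0.861 0.179
outer loop
vertex 1.589 1.879 -2.304
vertex 2.491 2.033 -0.643
vertex 2.845 2.433 -1.628
endloop
endfacet
facet normal 0.821 0.362 0.442
outer loop
vertex 2.845 2.433 -1.628
vertex 3.271 0.621 -0.936
vertex 3.625 1.02 -1.92
endloop
endfacet
facet normal 0.821 0.362 0.442
outer loop
vertex 2.491 2.033 -0.643
vertex 3.271 0.621 -0.936
vertex 2.845 2.433 -1.628
endloop
endfacet

endsolid
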